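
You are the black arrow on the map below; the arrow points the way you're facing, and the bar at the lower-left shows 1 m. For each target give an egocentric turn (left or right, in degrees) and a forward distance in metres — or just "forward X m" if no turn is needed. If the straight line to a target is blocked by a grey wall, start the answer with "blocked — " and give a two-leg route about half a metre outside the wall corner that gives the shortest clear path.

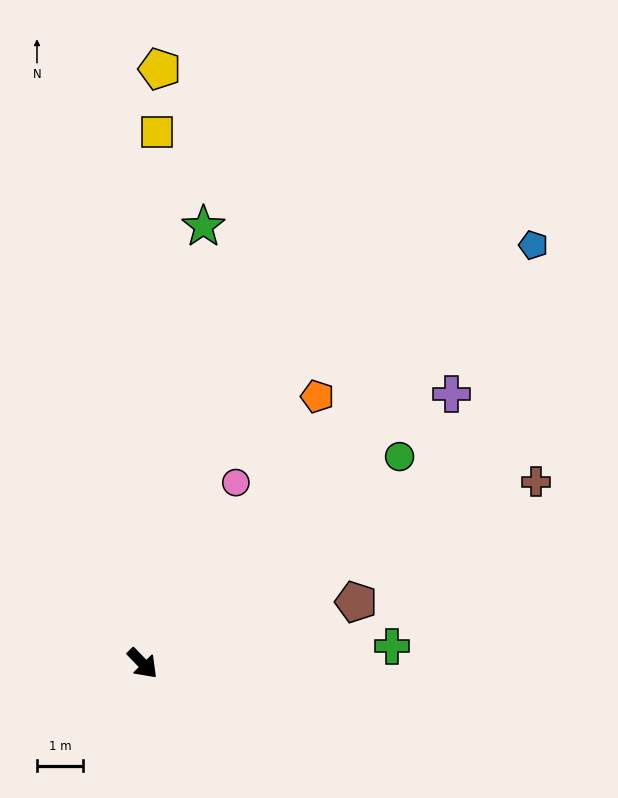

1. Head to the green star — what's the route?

turn left 128°, forward 9.6 m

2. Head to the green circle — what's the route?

turn left 85°, forward 7.2 m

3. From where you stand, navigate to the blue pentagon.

turn left 93°, forward 12.4 m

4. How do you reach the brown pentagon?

turn left 62°, forward 4.8 m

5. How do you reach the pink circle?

turn left 109°, forward 4.4 m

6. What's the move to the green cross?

turn left 50°, forward 5.4 m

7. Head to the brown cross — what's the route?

turn left 71°, forward 9.4 m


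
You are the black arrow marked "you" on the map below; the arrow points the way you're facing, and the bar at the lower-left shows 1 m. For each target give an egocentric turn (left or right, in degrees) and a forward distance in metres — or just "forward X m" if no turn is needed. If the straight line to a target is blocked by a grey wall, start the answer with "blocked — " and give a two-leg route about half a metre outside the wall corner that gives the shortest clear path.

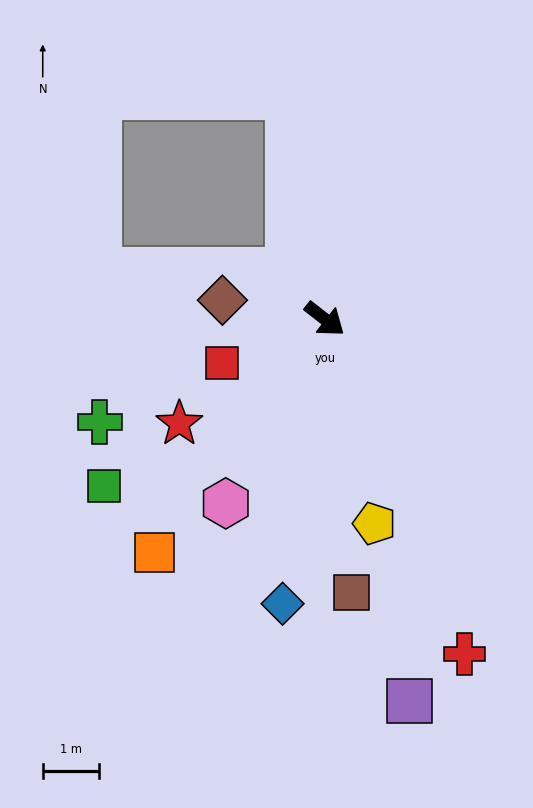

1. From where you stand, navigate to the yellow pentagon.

turn right 38°, forward 3.8 m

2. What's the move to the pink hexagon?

turn right 80°, forward 3.7 m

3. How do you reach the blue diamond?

turn right 60°, forward 5.2 m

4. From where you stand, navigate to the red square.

turn right 119°, forward 2.0 m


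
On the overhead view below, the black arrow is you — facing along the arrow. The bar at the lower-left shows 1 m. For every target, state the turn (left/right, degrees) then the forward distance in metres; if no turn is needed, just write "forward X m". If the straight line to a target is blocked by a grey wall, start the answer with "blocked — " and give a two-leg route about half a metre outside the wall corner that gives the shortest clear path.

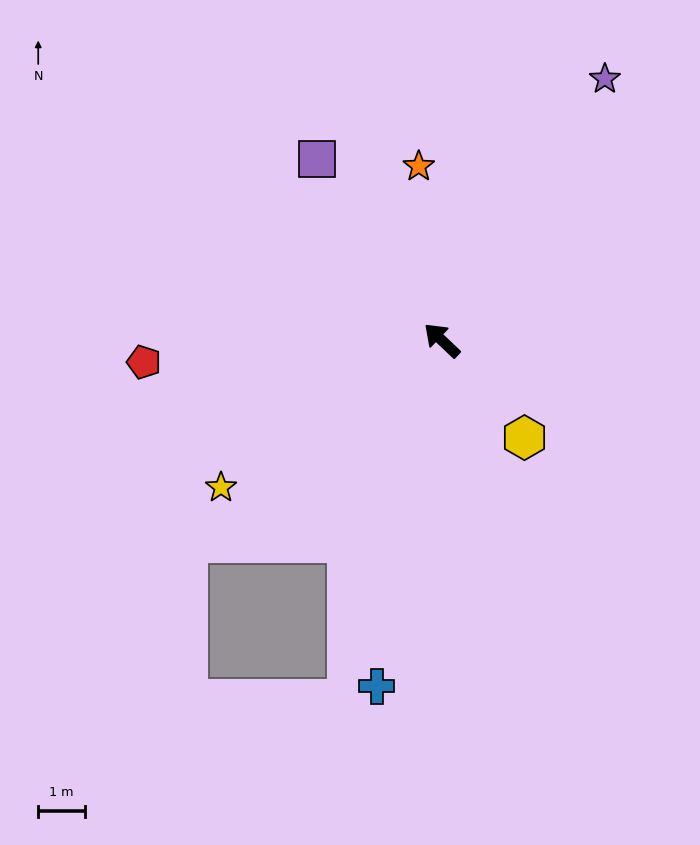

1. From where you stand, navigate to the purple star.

turn right 78°, forward 6.6 m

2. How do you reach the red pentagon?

turn left 48°, forward 6.4 m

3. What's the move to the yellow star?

turn left 77°, forward 5.7 m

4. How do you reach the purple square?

turn right 12°, forward 4.7 m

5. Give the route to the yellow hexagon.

turn left 174°, forward 2.7 m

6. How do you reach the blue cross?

turn left 123°, forward 7.5 m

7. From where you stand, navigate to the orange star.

turn right 39°, forward 3.8 m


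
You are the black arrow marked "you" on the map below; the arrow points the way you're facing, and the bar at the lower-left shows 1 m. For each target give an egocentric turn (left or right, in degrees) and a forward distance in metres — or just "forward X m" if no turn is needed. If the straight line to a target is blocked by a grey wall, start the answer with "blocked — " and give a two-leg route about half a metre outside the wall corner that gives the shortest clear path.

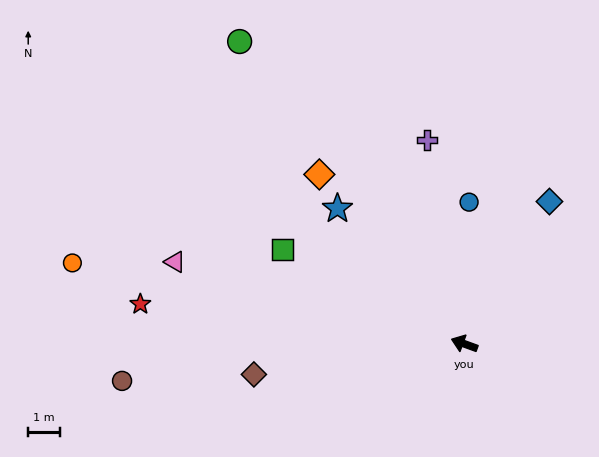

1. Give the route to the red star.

turn left 13°, forward 10.2 m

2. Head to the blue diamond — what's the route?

turn right 101°, forward 5.2 m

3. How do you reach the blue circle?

turn right 72°, forward 4.4 m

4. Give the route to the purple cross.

turn right 60°, forward 6.5 m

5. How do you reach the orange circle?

turn left 8°, forward 12.5 m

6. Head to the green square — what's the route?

turn right 7°, forward 6.4 m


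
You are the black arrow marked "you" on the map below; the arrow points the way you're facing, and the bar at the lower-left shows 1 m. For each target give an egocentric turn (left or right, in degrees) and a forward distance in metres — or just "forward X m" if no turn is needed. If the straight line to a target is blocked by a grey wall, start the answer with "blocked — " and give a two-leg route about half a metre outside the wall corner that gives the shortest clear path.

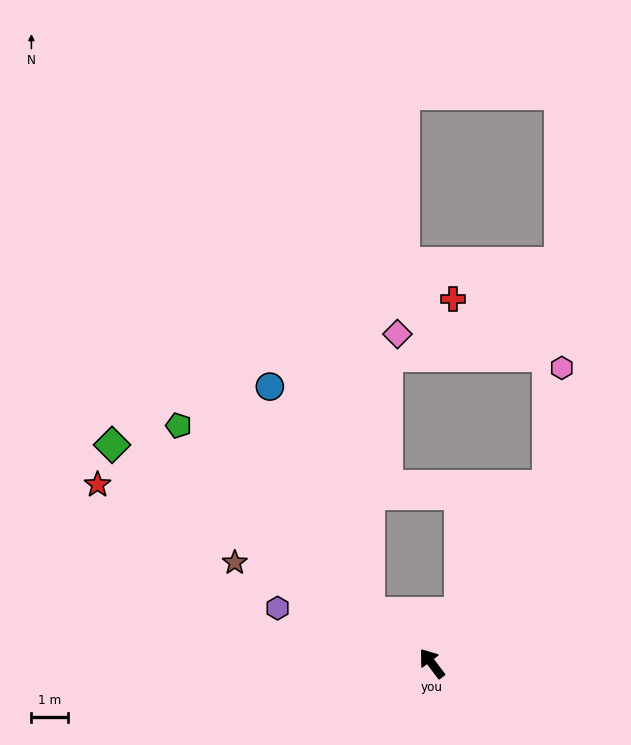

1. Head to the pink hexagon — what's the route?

blocked — turn right 70°, forward 5.8 m, then turn left 26°, forward 3.3 m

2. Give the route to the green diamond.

turn left 19°, forward 10.7 m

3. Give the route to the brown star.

turn left 26°, forward 6.1 m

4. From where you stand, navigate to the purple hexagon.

turn left 33°, forward 4.5 m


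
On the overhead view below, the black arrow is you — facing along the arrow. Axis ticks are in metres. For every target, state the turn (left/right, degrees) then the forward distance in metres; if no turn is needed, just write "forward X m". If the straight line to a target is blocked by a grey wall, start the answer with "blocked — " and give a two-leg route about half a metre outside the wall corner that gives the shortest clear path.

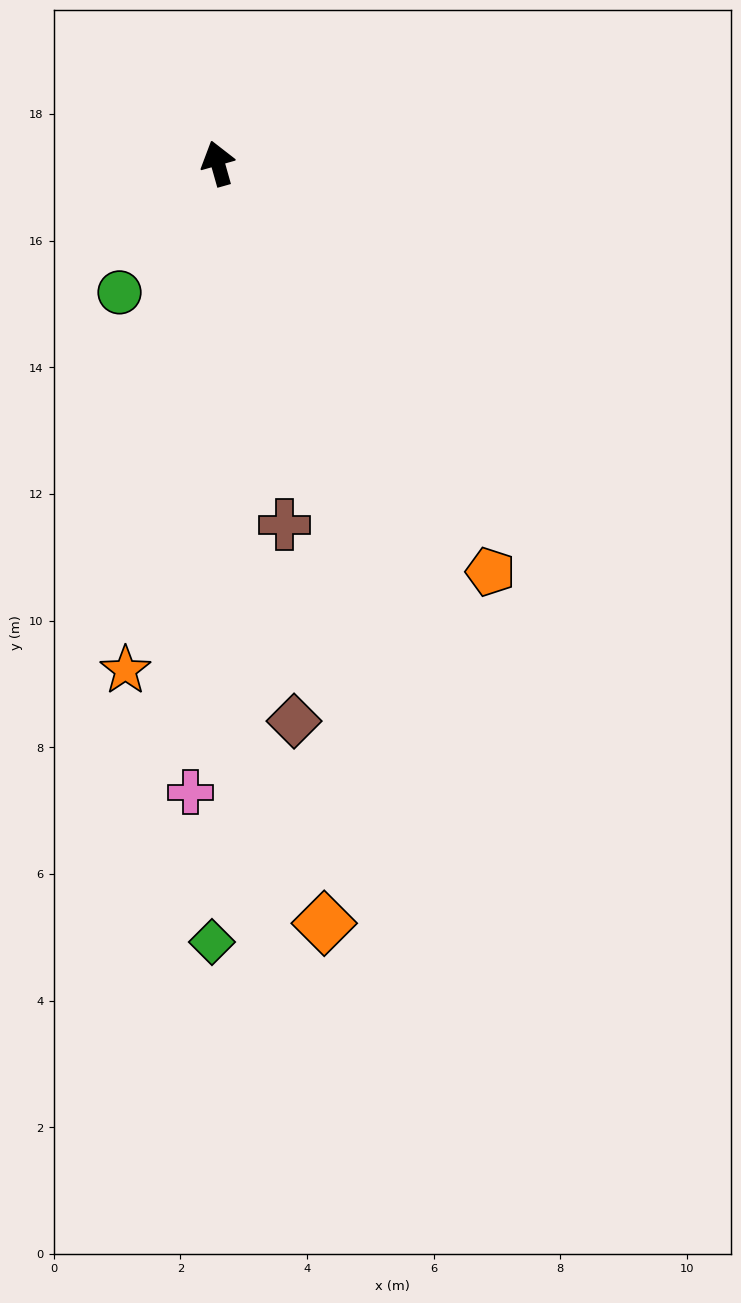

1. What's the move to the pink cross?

turn left 162°, forward 9.9 m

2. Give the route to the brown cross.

turn left 175°, forward 5.8 m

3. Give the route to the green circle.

turn left 127°, forward 2.6 m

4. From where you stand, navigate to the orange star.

turn left 154°, forward 8.1 m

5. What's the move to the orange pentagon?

turn right 162°, forward 7.8 m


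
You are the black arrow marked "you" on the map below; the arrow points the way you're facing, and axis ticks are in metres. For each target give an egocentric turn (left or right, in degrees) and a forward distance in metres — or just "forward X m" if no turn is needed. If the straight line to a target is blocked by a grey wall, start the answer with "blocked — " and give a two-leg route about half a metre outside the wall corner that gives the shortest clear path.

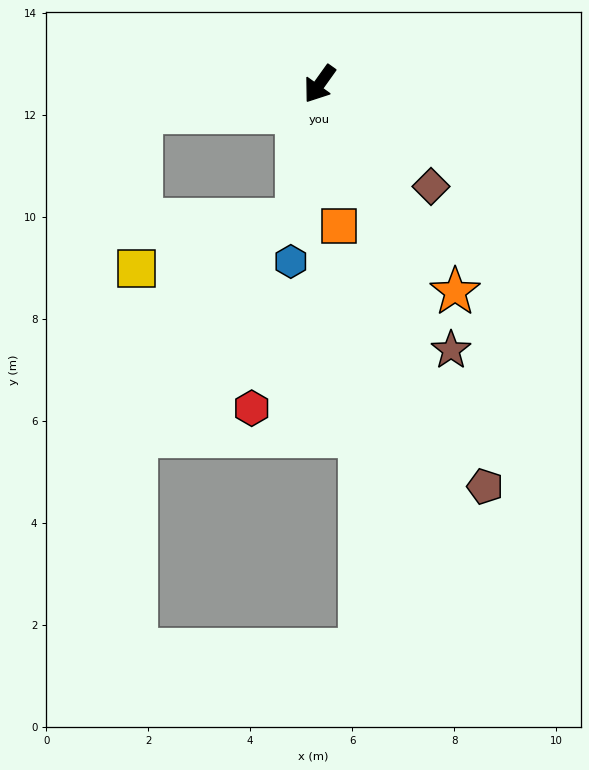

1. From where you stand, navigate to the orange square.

turn left 43°, forward 2.8 m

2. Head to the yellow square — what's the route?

blocked — turn left 26°, forward 2.7 m, then turn right 63°, forward 3.3 m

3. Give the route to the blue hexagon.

turn left 26°, forward 3.5 m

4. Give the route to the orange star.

turn left 69°, forward 4.9 m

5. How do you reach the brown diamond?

turn left 83°, forward 3.0 m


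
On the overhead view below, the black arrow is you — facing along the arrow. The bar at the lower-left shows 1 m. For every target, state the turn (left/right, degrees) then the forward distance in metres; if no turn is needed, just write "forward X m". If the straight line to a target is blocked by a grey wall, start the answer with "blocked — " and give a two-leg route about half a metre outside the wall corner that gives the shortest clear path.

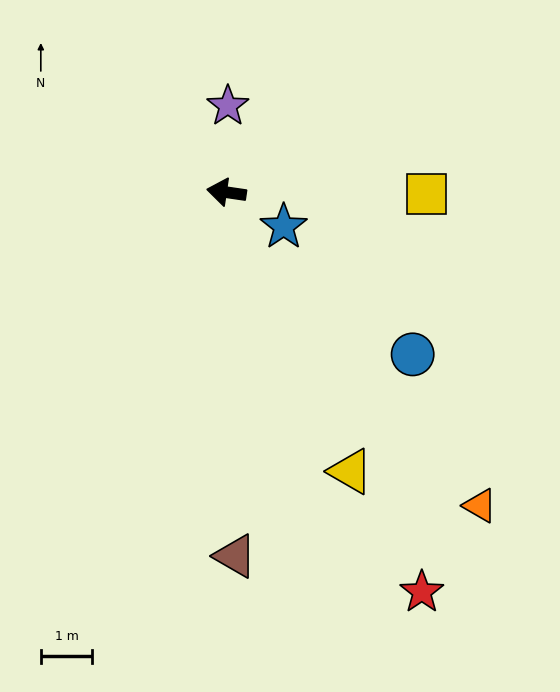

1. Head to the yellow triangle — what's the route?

turn left 122°, forward 5.9 m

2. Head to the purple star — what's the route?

turn right 83°, forward 1.7 m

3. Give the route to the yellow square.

turn right 172°, forward 3.9 m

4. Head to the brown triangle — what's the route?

turn left 100°, forward 7.1 m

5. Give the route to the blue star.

turn left 157°, forward 1.3 m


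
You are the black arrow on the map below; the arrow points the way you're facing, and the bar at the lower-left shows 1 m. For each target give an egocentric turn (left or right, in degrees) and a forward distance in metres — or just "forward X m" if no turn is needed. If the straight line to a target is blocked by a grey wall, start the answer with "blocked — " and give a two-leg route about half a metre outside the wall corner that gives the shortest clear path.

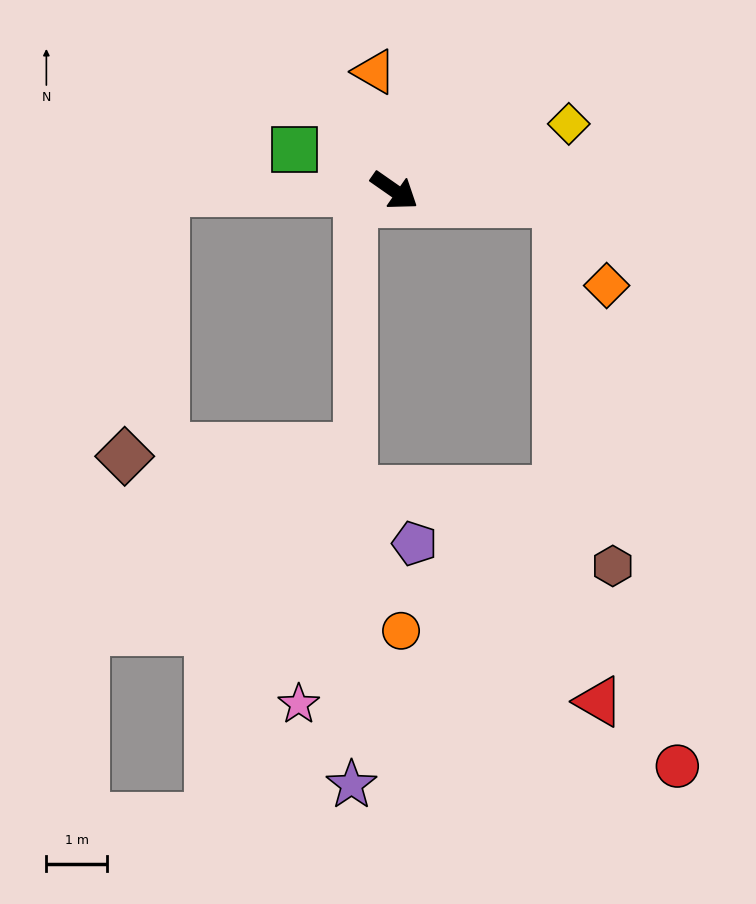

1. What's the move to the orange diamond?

blocked — turn left 31°, forward 2.7 m, then turn right 56°, forward 1.6 m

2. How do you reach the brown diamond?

blocked — turn right 145°, forward 3.8 m, then turn left 82°, forward 4.4 m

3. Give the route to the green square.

turn right 168°, forward 1.8 m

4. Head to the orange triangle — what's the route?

turn left 134°, forward 2.0 m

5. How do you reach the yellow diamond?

turn left 56°, forward 3.1 m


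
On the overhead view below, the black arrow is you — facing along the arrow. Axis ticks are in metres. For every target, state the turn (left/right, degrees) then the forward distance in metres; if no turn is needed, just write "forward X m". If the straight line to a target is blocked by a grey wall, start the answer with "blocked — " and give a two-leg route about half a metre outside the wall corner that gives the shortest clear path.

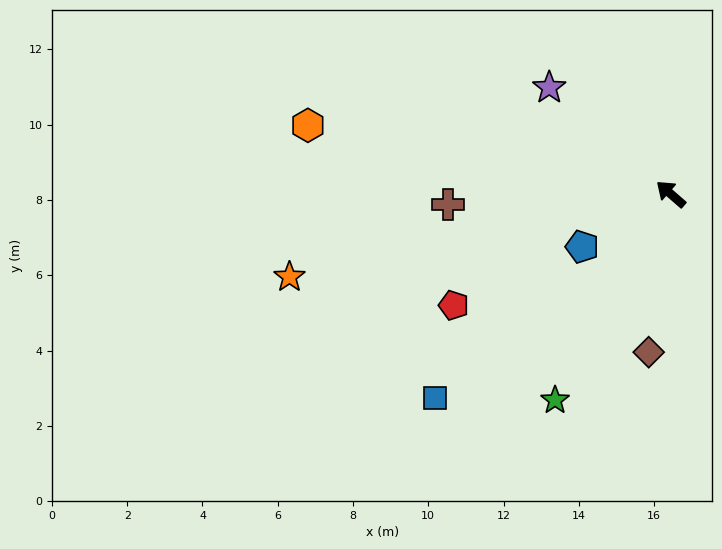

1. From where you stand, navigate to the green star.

turn left 102°, forward 6.3 m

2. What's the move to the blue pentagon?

turn left 72°, forward 2.7 m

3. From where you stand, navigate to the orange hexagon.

turn left 30°, forward 9.8 m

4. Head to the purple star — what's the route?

forward 4.3 m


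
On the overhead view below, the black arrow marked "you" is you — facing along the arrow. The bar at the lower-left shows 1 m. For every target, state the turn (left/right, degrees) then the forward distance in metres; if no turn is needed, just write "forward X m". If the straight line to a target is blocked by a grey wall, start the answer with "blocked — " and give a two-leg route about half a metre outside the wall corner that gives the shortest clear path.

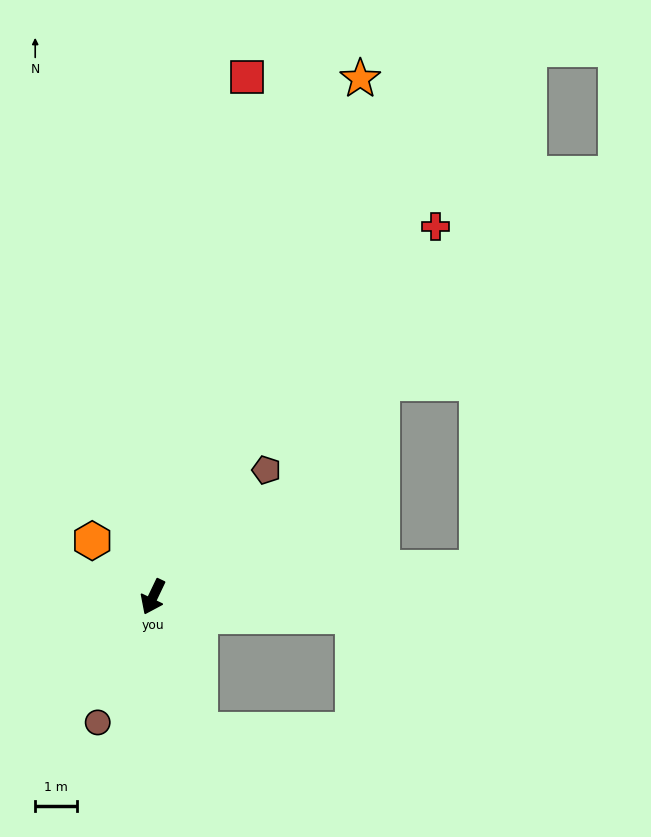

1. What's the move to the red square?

turn right 165°, forward 12.5 m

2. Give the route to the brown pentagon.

turn left 164°, forward 4.0 m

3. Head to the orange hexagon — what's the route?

turn right 107°, forward 2.0 m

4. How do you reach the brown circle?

forward 3.3 m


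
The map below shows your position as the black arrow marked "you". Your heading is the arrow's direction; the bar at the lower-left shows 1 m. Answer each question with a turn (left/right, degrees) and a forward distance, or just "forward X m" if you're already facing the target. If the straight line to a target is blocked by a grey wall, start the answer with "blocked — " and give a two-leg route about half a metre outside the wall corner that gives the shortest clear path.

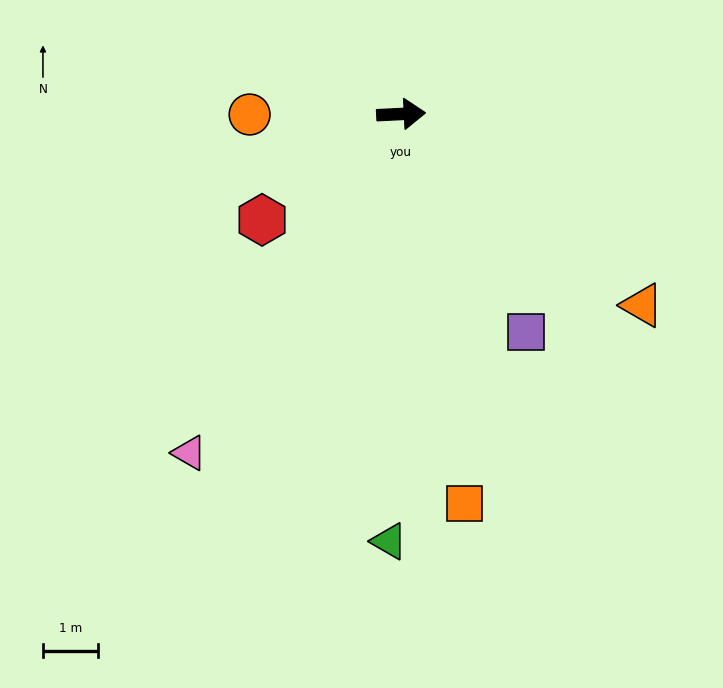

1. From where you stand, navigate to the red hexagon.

turn right 146°, forward 3.1 m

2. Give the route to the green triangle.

turn right 94°, forward 7.7 m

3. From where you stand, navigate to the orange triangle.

turn right 41°, forward 5.5 m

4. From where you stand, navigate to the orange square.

turn right 84°, forward 7.1 m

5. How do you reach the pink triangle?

turn right 125°, forward 7.2 m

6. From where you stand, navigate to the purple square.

turn right 63°, forward 4.5 m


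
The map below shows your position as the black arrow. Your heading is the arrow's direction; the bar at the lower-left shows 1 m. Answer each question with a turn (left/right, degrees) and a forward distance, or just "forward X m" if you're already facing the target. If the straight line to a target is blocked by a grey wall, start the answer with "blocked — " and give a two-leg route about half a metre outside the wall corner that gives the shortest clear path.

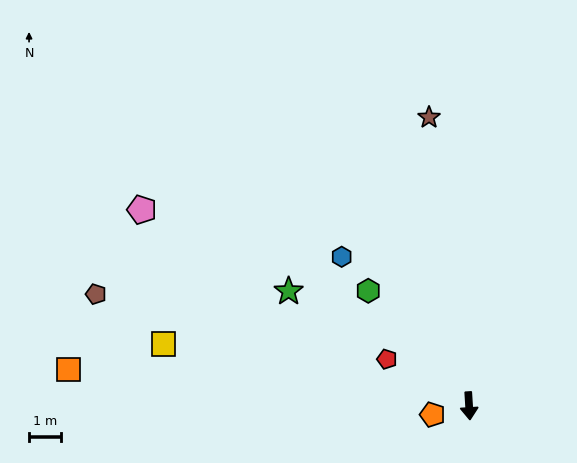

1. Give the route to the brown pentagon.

turn right 110°, forward 12.4 m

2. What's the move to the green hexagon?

turn right 142°, forward 4.9 m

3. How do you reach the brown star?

turn right 176°, forward 9.2 m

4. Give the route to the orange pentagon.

turn right 80°, forward 1.2 m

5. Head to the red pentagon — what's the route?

turn right 123°, forward 3.0 m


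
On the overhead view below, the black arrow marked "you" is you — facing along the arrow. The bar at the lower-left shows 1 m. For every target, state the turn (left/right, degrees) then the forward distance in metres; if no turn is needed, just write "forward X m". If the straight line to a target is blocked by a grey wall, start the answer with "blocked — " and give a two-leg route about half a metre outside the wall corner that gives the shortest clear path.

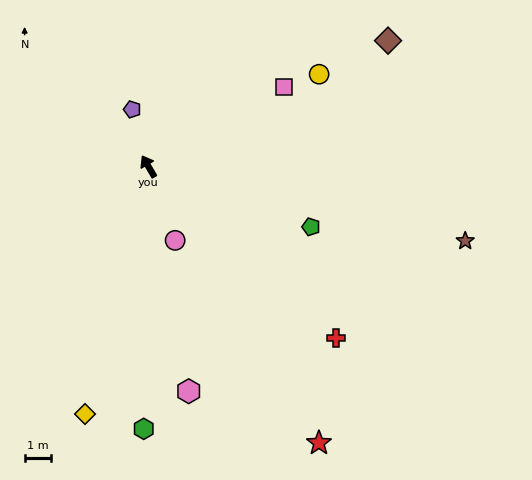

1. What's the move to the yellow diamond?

turn left 135°, forward 9.8 m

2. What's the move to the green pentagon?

turn right 141°, forward 6.7 m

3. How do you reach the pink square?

turn right 90°, forward 6.0 m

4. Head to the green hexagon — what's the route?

turn left 149°, forward 10.1 m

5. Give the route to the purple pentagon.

turn right 14°, forward 2.3 m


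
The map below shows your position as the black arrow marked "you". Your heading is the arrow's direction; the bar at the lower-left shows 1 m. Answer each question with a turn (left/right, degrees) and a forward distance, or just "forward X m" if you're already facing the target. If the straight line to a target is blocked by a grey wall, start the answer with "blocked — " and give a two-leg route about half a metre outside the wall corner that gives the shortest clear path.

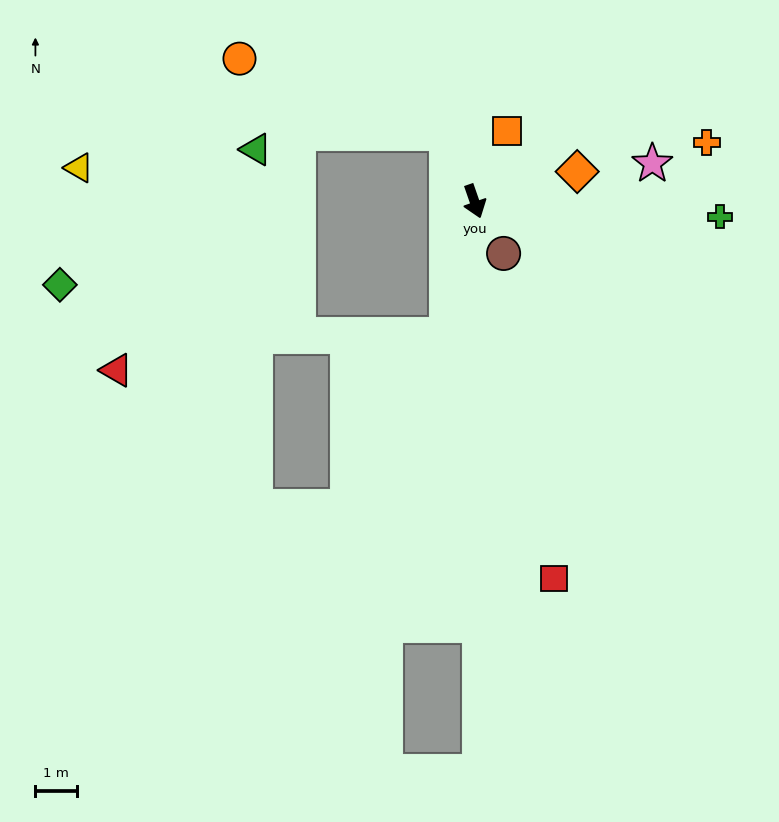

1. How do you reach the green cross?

turn left 67°, forward 6.0 m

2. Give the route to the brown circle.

turn left 10°, forward 1.5 m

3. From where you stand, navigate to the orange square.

turn left 136°, forward 1.9 m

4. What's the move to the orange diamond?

turn left 87°, forward 2.6 m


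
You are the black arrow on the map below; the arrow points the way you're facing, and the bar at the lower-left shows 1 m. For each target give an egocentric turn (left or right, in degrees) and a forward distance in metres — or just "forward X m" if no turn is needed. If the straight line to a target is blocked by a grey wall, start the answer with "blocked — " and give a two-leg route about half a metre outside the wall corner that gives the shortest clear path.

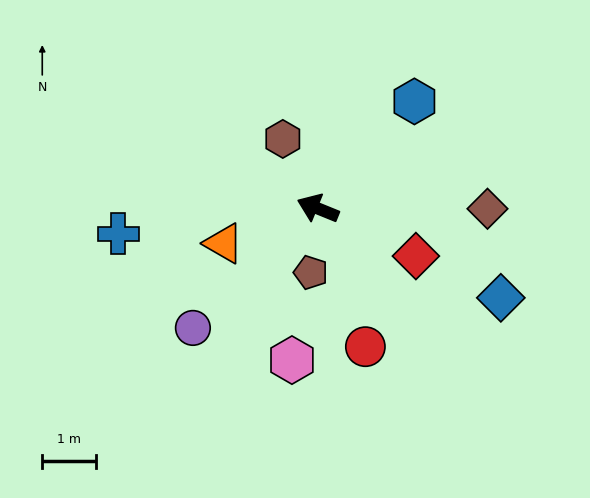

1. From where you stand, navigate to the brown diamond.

turn right 158°, forward 3.2 m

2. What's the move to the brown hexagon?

turn right 41°, forward 1.4 m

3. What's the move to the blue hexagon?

turn right 110°, forward 2.7 m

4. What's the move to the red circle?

turn left 131°, forward 2.7 m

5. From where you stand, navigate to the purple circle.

turn left 66°, forward 3.2 m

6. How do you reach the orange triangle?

turn left 42°, forward 1.9 m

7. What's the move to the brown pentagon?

turn left 106°, forward 1.2 m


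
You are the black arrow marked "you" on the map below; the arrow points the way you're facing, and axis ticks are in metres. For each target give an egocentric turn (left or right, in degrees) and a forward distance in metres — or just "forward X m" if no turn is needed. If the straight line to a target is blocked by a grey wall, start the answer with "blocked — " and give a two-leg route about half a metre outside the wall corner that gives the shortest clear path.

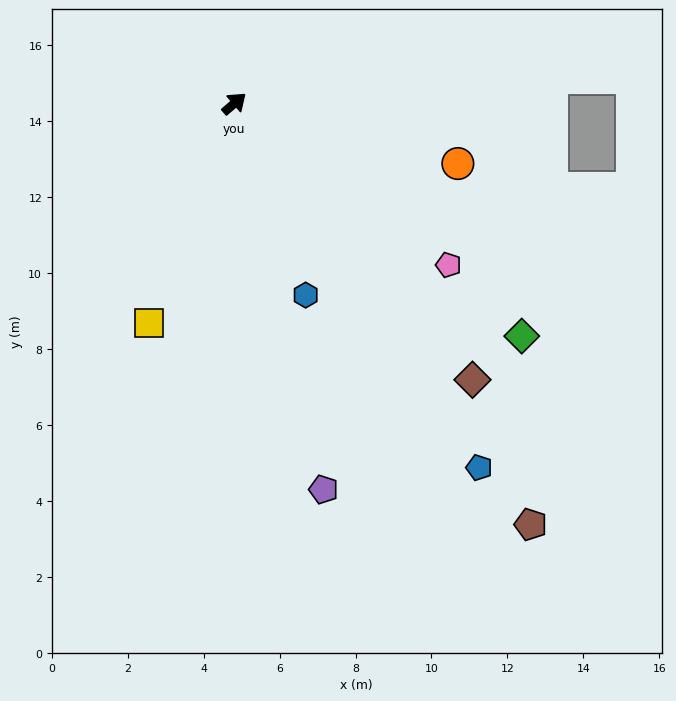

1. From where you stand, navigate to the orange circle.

turn right 56°, forward 6.1 m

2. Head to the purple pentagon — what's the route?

turn right 118°, forward 10.4 m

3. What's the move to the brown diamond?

turn right 90°, forward 9.6 m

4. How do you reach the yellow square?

turn right 152°, forward 6.2 m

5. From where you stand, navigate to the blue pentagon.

turn right 97°, forward 11.6 m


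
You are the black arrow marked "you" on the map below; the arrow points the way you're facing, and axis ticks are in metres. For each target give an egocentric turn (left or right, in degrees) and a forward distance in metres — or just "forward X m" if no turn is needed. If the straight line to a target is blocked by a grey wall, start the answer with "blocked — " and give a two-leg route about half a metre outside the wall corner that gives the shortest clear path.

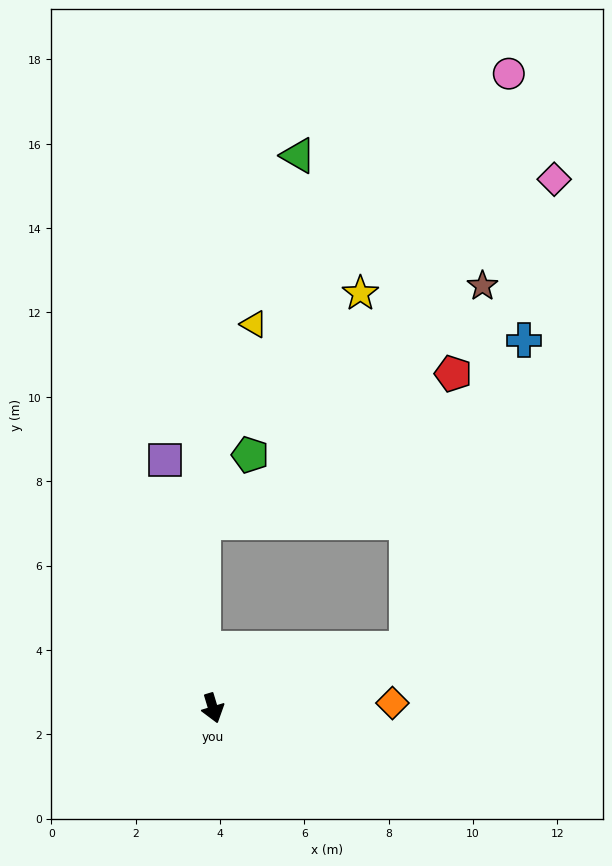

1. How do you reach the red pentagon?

blocked — turn left 90°, forward 4.8 m, then turn left 64°, forward 6.6 m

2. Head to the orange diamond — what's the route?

turn left 75°, forward 4.3 m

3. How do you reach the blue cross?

blocked — turn left 90°, forward 4.8 m, then turn left 52°, forward 7.8 m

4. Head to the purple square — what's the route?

turn left 174°, forward 6.0 m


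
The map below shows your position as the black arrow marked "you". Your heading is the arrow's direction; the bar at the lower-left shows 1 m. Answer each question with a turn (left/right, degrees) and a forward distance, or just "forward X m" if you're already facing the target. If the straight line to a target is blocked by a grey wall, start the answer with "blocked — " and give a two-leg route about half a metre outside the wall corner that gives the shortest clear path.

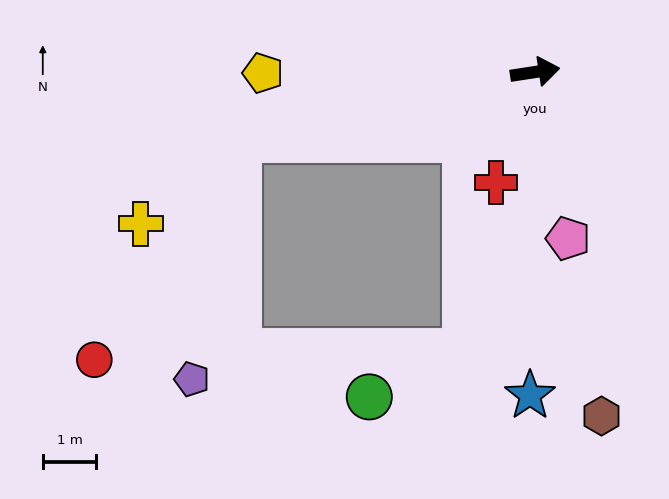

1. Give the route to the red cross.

turn right 118°, forward 2.2 m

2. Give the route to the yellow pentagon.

turn left 171°, forward 5.1 m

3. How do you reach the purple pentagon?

blocked — turn right 176°, forward 5.7 m, then turn left 66°, forward 4.6 m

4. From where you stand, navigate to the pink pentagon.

turn right 88°, forward 3.2 m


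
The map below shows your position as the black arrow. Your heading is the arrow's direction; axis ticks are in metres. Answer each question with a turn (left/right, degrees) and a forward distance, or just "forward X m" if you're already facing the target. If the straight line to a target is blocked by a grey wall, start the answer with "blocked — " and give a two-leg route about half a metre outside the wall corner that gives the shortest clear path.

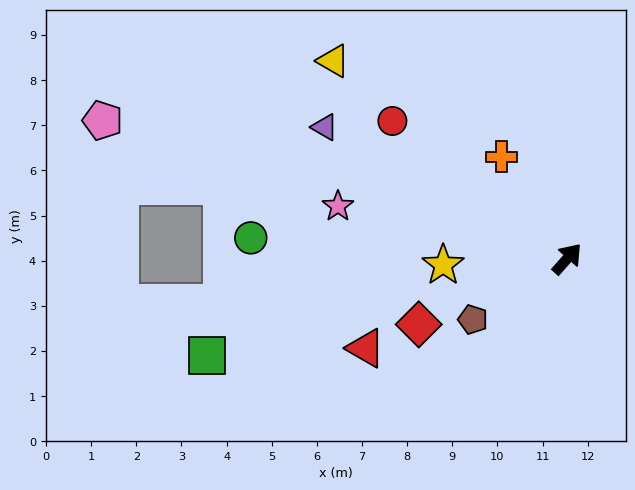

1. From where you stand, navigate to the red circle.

turn left 93°, forward 4.9 m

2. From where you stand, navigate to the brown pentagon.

turn left 164°, forward 2.5 m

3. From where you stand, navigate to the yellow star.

turn left 134°, forward 2.8 m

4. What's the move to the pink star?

turn left 119°, forward 5.2 m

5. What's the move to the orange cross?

turn left 74°, forward 2.7 m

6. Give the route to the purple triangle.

turn left 103°, forward 6.1 m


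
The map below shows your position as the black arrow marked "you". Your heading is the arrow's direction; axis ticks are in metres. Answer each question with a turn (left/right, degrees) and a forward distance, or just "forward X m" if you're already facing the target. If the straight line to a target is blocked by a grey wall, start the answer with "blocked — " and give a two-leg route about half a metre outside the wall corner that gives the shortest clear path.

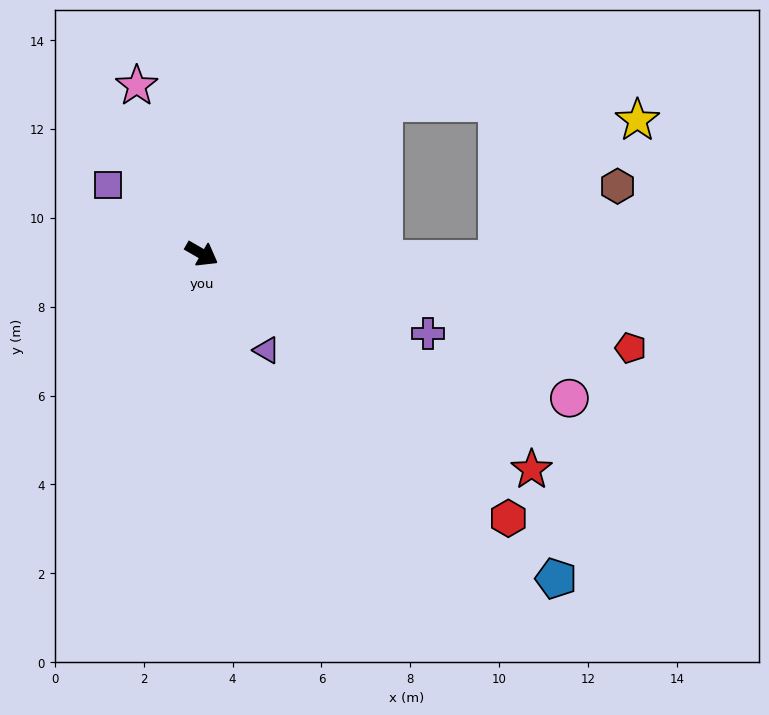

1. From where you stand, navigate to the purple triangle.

turn right 26°, forward 2.6 m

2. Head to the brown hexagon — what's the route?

blocked — turn left 29°, forward 6.6 m, then turn left 32°, forward 3.2 m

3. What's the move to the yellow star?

blocked — turn left 29°, forward 6.6 m, then turn left 46°, forward 4.4 m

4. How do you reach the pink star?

turn left 141°, forward 4.1 m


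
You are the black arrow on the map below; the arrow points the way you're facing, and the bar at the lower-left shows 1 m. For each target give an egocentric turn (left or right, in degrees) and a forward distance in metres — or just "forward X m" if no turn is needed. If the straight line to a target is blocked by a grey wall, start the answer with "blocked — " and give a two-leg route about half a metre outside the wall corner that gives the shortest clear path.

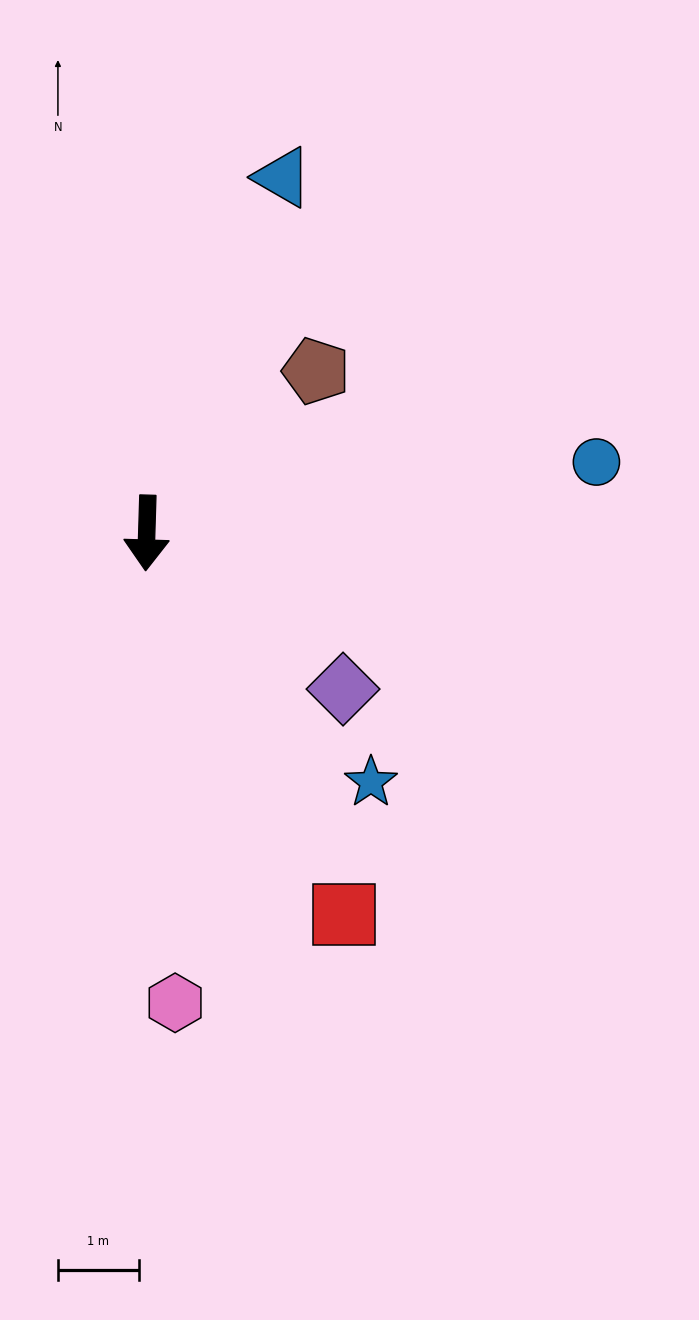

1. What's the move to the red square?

turn left 29°, forward 5.3 m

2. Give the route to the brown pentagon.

turn left 135°, forward 2.9 m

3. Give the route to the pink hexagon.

turn left 5°, forward 5.8 m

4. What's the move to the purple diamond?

turn left 53°, forward 3.1 m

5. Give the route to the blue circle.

turn left 101°, forward 5.6 m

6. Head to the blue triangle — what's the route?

turn left 161°, forward 4.7 m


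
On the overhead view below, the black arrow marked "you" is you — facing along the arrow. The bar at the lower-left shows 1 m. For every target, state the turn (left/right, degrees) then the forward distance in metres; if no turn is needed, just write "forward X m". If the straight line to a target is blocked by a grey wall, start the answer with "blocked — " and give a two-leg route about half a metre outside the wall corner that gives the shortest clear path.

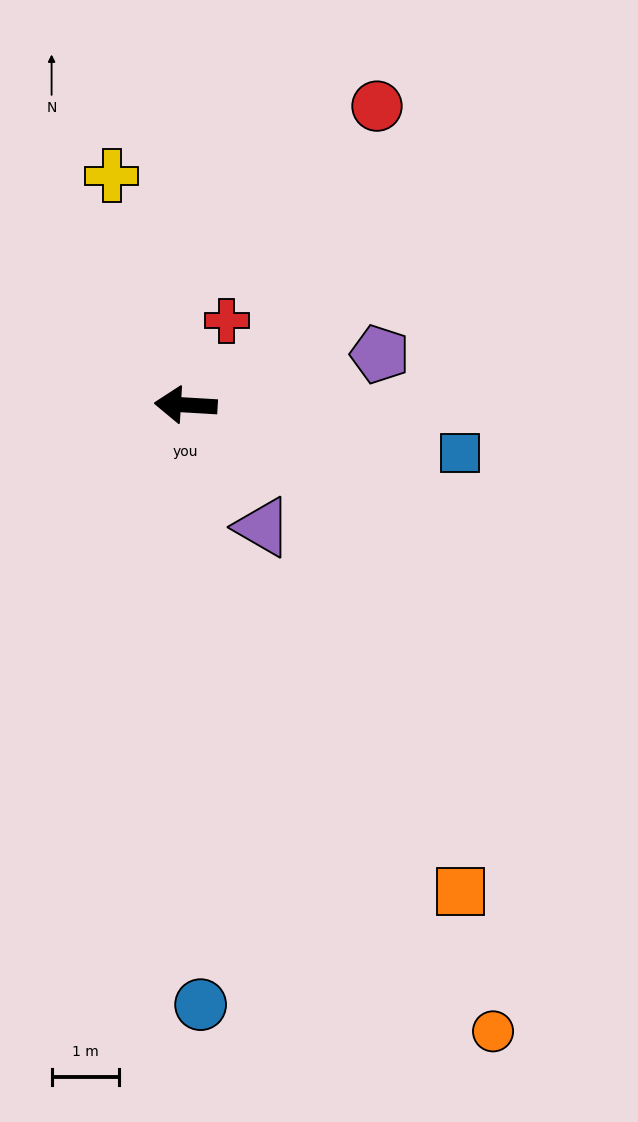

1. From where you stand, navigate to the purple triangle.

turn left 126°, forward 2.1 m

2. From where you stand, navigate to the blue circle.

turn left 95°, forward 8.9 m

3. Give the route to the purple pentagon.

turn right 162°, forward 3.0 m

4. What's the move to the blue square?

turn left 173°, forward 4.1 m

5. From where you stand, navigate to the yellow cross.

turn right 69°, forward 3.6 m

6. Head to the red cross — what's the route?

turn right 113°, forward 1.4 m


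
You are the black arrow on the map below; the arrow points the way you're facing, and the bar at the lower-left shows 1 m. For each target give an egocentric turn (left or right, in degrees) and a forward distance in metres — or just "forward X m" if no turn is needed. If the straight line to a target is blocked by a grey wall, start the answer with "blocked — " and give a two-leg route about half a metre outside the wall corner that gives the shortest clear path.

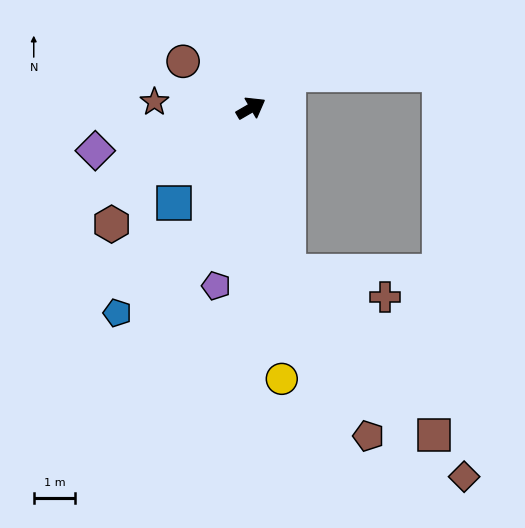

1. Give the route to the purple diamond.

turn left 165°, forward 3.9 m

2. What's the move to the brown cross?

blocked — turn right 107°, forward 4.1 m, then turn left 62°, forward 2.4 m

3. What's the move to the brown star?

turn left 146°, forward 2.3 m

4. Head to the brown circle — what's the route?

turn left 115°, forward 2.0 m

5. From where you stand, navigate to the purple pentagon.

turn right 131°, forward 4.4 m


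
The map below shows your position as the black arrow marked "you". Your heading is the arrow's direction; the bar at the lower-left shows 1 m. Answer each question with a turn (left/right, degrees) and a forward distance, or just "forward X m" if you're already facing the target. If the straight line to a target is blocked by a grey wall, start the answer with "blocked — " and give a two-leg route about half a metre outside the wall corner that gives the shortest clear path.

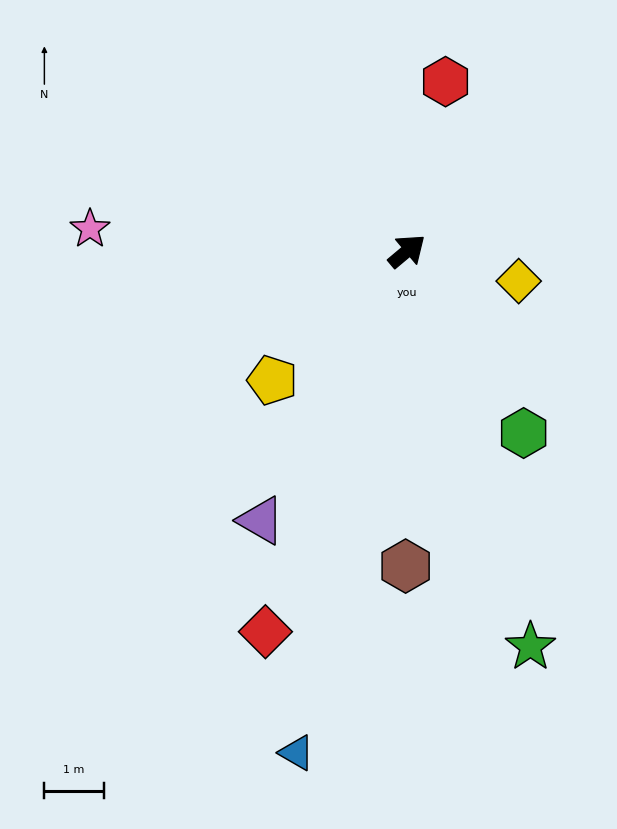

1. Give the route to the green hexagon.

turn right 97°, forward 3.7 m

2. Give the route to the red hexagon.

turn left 37°, forward 2.9 m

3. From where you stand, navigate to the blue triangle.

turn right 142°, forward 8.7 m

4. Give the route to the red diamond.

turn right 150°, forward 6.9 m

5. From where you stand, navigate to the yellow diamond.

turn right 55°, forward 2.0 m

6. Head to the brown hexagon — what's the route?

turn right 130°, forward 5.3 m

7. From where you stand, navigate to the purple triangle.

turn right 159°, forward 5.2 m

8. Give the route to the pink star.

turn left 136°, forward 5.4 m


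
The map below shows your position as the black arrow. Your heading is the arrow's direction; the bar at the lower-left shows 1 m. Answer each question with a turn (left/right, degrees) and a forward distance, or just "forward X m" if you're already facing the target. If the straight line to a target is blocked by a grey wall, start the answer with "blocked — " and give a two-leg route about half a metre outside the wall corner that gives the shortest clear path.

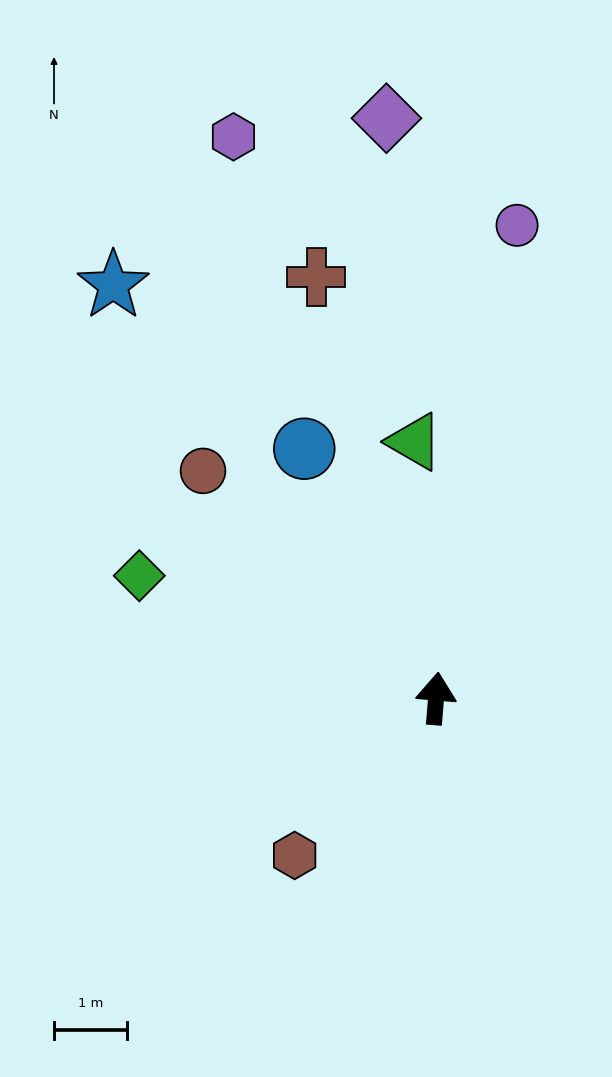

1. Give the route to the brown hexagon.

turn left 143°, forward 2.9 m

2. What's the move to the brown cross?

turn left 21°, forward 6.0 m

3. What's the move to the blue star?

turn left 43°, forward 7.2 m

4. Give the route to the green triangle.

turn left 10°, forward 3.5 m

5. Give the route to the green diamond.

turn left 72°, forward 4.4 m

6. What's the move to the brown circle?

turn left 50°, forward 4.5 m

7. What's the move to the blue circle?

turn left 33°, forward 3.9 m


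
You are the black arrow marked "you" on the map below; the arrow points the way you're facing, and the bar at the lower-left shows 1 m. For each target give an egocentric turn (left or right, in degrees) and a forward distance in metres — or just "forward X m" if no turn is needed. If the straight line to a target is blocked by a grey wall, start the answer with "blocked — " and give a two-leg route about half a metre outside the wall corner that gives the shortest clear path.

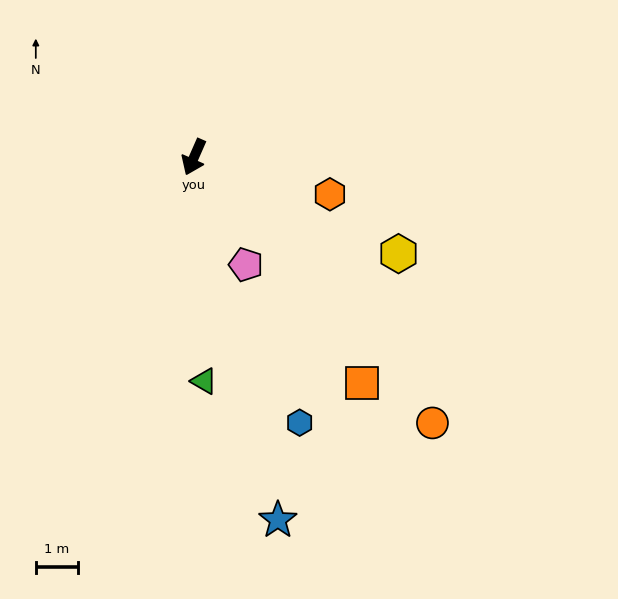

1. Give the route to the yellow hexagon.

turn left 88°, forward 5.3 m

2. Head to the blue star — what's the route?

turn left 37°, forward 8.8 m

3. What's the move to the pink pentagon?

turn left 50°, forward 2.8 m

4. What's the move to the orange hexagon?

turn left 98°, forward 3.3 m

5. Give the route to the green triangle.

turn left 26°, forward 5.3 m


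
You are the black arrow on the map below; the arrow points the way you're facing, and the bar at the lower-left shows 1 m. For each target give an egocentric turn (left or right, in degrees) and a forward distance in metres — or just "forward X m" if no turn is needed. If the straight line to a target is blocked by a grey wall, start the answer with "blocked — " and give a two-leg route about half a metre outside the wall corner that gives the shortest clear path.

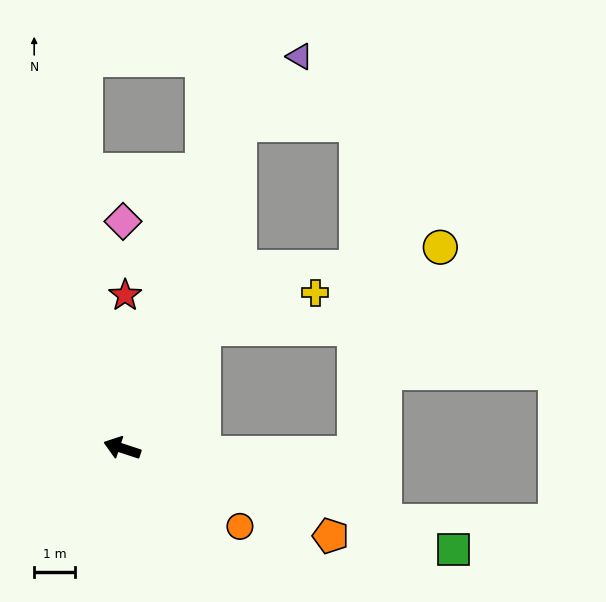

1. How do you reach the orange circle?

turn left 165°, forward 3.5 m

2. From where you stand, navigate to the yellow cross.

blocked — turn right 106°, forward 3.6 m, then turn right 38°, forward 2.9 m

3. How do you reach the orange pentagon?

turn left 175°, forward 5.6 m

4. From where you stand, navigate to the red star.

turn right 73°, forward 3.8 m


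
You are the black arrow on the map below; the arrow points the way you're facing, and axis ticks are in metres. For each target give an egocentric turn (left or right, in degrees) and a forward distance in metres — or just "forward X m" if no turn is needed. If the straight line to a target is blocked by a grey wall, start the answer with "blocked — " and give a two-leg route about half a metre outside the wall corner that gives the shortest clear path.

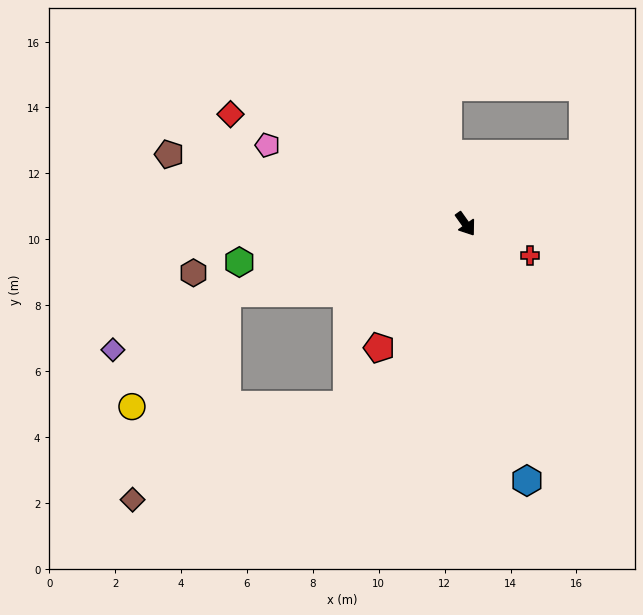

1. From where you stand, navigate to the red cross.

turn left 29°, forward 2.2 m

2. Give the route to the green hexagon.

turn right 116°, forward 7.0 m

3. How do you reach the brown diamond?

blocked — turn right 109°, forward 7.5 m, then turn left 49°, forward 6.9 m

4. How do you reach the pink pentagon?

turn right 147°, forward 6.5 m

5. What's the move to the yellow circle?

blocked — turn right 109°, forward 7.5 m, then turn left 34°, forward 4.5 m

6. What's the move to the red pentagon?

turn right 70°, forward 4.6 m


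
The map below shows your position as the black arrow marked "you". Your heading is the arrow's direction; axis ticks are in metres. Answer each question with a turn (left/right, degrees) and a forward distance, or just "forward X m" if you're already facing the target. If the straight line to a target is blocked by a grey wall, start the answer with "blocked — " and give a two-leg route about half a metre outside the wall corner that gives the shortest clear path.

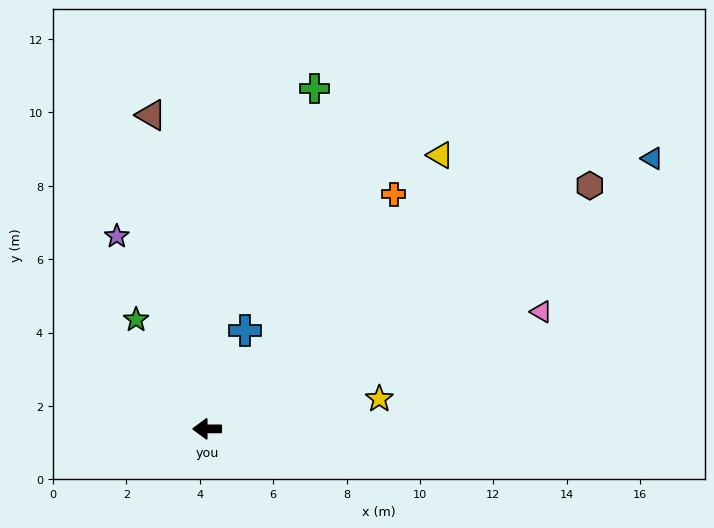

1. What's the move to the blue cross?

turn right 111°, forward 2.9 m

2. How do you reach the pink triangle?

turn right 161°, forward 9.6 m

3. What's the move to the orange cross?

turn right 128°, forward 8.2 m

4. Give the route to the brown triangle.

turn right 80°, forward 8.7 m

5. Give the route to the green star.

turn right 57°, forward 3.5 m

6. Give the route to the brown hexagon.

turn right 148°, forward 12.4 m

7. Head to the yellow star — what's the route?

turn right 170°, forward 4.8 m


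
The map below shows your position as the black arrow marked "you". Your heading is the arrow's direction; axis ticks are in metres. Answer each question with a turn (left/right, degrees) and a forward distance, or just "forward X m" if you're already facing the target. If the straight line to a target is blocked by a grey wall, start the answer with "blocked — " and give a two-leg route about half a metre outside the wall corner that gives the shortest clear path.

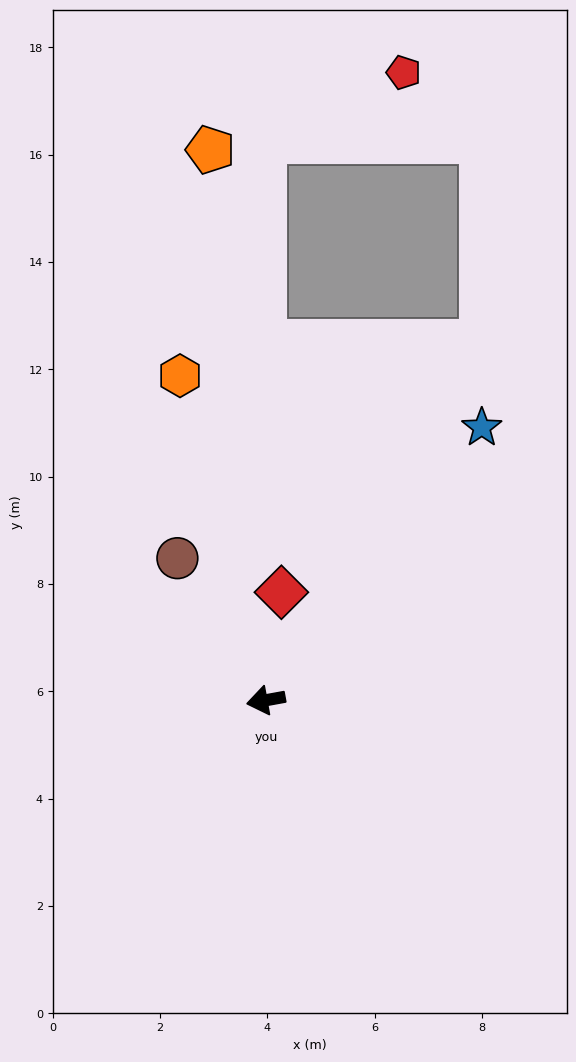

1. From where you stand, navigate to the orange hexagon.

turn right 85°, forward 6.3 m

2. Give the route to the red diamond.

turn right 108°, forward 2.0 m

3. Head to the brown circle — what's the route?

turn right 68°, forward 3.1 m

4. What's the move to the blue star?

turn right 139°, forward 6.5 m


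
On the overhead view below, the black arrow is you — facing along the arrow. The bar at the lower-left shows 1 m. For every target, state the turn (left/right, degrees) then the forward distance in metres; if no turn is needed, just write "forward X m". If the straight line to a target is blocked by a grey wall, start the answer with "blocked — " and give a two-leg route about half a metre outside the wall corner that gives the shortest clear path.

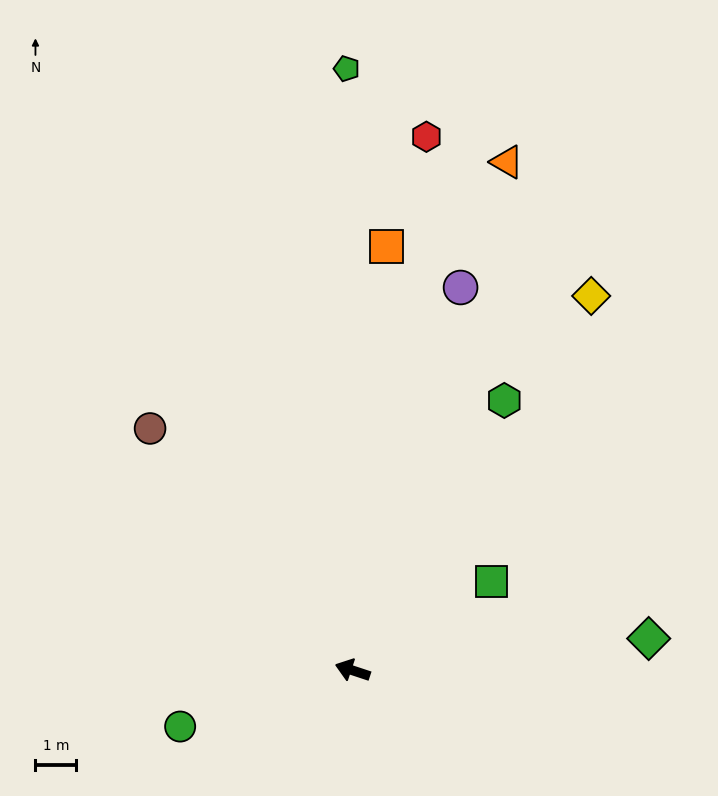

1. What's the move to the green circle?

turn left 36°, forward 4.4 m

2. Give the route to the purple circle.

turn right 87°, forward 9.7 m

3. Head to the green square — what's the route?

turn right 129°, forward 4.0 m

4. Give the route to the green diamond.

turn right 156°, forward 7.3 m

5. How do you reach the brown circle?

turn right 32°, forward 7.7 m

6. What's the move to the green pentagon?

turn right 71°, forward 14.7 m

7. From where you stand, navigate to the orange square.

turn right 76°, forward 10.4 m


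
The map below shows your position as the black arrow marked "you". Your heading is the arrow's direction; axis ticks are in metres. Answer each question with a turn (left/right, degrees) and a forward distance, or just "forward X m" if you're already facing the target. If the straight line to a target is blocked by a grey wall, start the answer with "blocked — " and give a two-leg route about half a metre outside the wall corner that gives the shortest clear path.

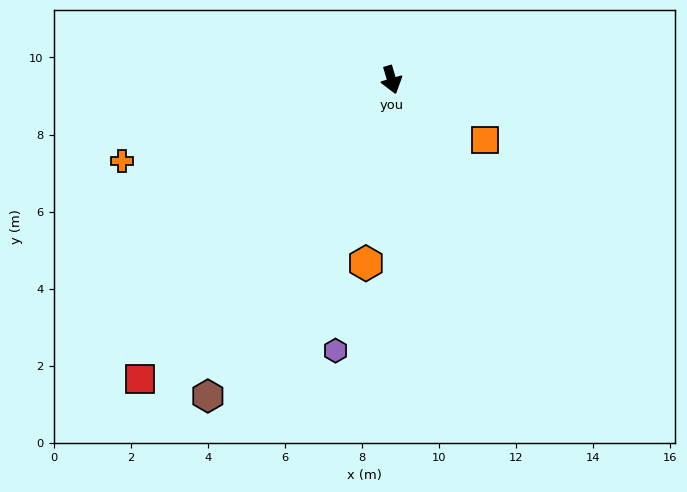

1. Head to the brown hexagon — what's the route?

turn right 47°, forward 9.5 m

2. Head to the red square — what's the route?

turn right 56°, forward 10.2 m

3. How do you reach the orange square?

turn left 41°, forward 2.9 m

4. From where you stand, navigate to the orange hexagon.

turn right 24°, forward 4.8 m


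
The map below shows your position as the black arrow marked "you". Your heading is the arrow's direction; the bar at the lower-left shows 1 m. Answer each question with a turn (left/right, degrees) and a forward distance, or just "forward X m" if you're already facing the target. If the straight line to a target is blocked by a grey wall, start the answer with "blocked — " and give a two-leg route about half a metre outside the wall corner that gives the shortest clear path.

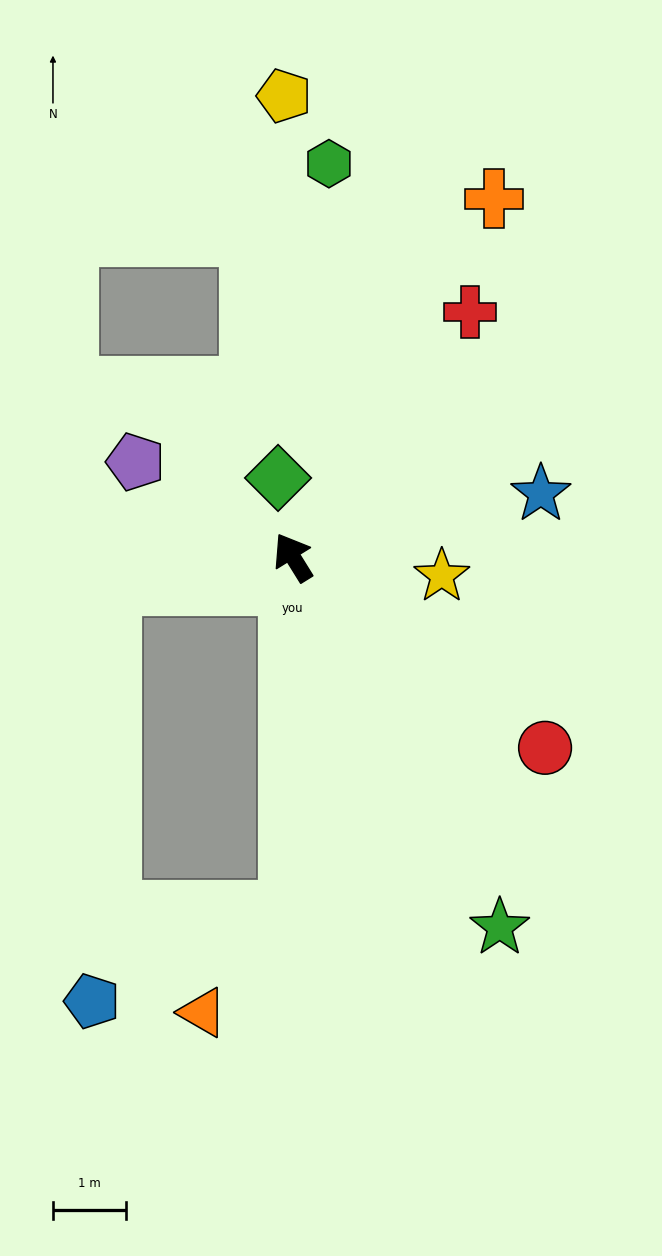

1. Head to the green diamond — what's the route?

turn right 21°, forward 1.1 m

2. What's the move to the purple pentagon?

turn left 27°, forward 2.5 m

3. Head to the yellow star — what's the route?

turn right 129°, forward 2.1 m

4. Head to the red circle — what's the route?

turn right 159°, forward 4.4 m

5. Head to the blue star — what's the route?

turn right 107°, forward 3.5 m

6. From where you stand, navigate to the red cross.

turn right 68°, forward 4.2 m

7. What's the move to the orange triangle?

blocked — turn left 148°, forward 4.9 m, then turn right 41°, forward 1.8 m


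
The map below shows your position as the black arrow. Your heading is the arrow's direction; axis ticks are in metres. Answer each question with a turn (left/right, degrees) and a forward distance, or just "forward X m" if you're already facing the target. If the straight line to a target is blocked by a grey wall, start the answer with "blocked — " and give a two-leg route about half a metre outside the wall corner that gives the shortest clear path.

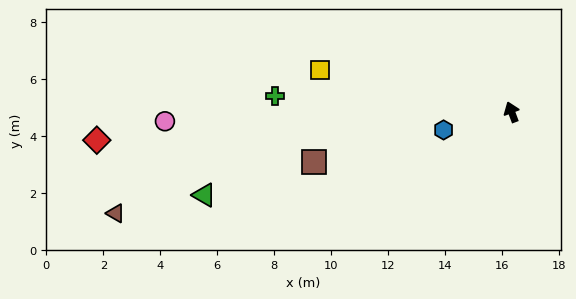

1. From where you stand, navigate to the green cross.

turn left 66°, forward 8.3 m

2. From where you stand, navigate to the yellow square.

turn left 57°, forward 6.9 m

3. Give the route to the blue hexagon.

turn left 84°, forward 2.5 m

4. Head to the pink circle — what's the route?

turn left 71°, forward 12.2 m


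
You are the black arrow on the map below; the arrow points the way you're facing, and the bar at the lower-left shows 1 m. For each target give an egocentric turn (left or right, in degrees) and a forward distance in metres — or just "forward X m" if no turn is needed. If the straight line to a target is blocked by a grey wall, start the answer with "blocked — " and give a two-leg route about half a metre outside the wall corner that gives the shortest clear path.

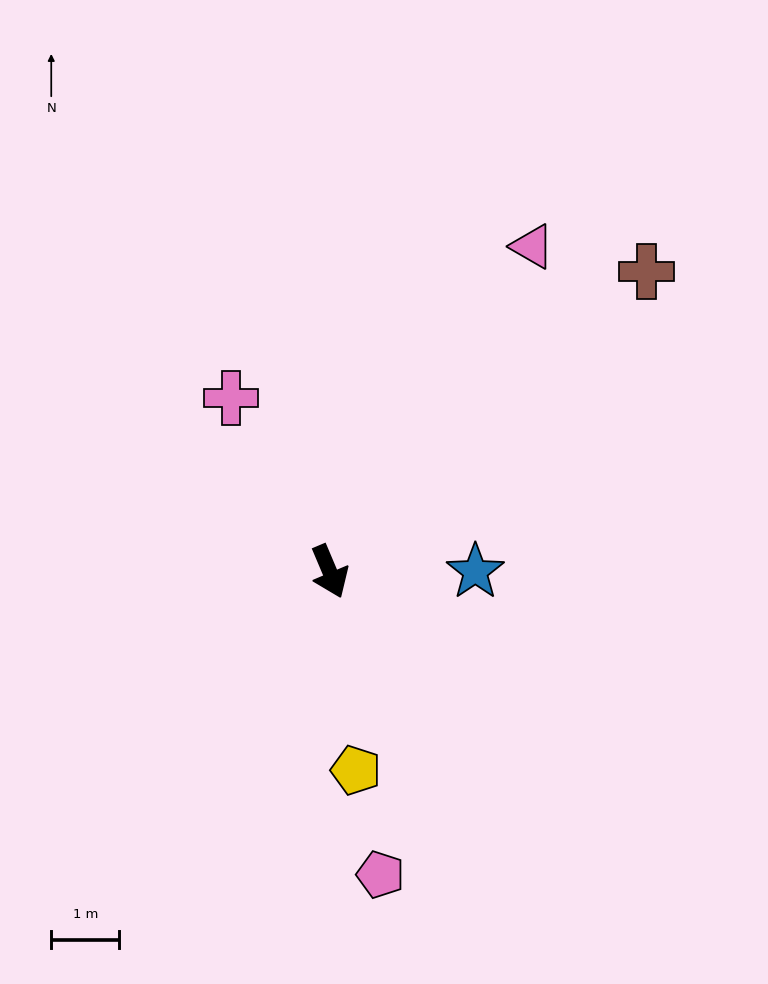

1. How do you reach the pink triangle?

turn left 125°, forward 5.6 m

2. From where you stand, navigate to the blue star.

turn left 67°, forward 2.1 m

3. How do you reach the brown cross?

turn left 111°, forward 6.4 m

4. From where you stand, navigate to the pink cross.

turn right 173°, forward 2.9 m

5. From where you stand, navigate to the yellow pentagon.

turn right 15°, forward 3.0 m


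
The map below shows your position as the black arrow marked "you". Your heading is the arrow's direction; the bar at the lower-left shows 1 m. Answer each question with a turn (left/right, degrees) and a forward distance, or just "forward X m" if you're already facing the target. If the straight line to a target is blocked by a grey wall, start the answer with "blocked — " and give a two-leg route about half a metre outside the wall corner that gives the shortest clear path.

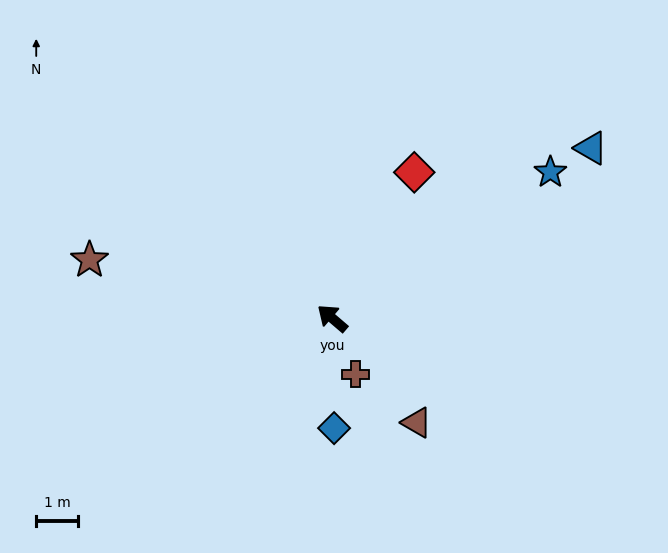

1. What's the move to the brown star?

turn left 27°, forward 6.0 m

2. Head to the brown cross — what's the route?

turn left 153°, forward 1.4 m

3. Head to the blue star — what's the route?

turn right 106°, forward 6.3 m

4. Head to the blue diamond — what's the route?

turn left 131°, forward 2.6 m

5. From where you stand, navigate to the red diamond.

turn right 79°, forward 4.0 m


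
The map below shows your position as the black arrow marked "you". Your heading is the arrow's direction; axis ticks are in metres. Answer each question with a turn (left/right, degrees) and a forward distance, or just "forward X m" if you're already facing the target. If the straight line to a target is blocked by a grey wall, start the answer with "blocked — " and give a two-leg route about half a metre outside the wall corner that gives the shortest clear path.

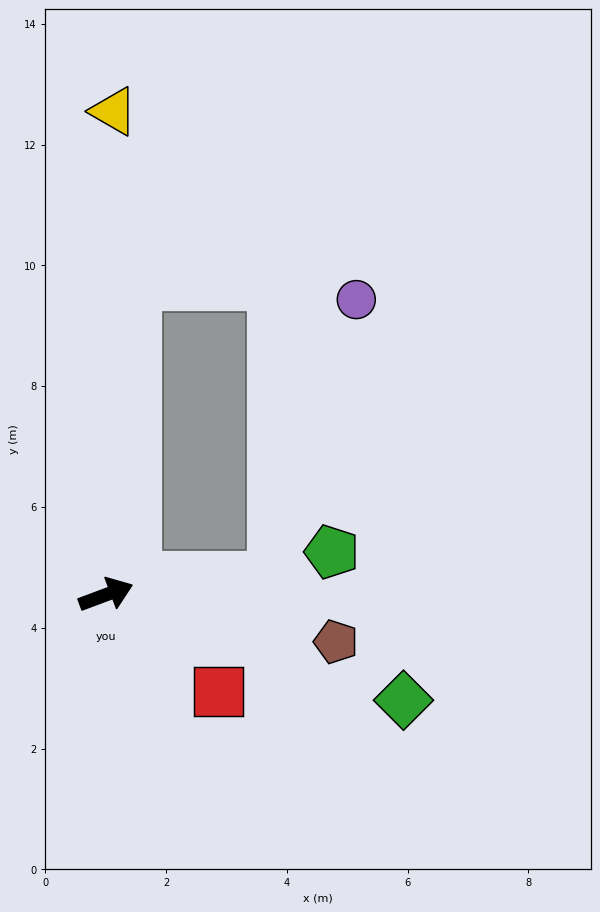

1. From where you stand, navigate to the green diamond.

turn right 40°, forward 5.2 m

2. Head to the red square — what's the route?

turn right 61°, forward 2.5 m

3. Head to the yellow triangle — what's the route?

turn left 69°, forward 8.0 m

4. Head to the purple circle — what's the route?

blocked — turn right 14°, forward 2.8 m, then turn left 67°, forward 4.8 m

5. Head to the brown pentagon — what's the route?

turn right 32°, forward 3.9 m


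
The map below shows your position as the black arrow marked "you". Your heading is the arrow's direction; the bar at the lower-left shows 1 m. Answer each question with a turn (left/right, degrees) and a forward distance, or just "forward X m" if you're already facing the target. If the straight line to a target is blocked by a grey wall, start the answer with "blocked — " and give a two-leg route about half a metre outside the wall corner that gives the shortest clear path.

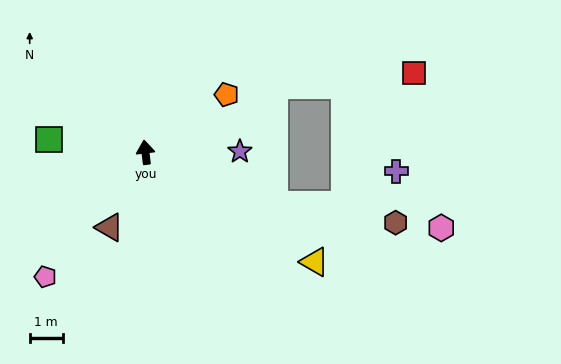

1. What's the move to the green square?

turn left 75°, forward 2.9 m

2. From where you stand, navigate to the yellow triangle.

turn right 130°, forward 6.1 m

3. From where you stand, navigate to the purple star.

turn right 96°, forward 2.9 m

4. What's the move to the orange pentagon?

turn right 62°, forward 3.0 m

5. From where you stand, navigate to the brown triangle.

turn left 148°, forward 2.5 m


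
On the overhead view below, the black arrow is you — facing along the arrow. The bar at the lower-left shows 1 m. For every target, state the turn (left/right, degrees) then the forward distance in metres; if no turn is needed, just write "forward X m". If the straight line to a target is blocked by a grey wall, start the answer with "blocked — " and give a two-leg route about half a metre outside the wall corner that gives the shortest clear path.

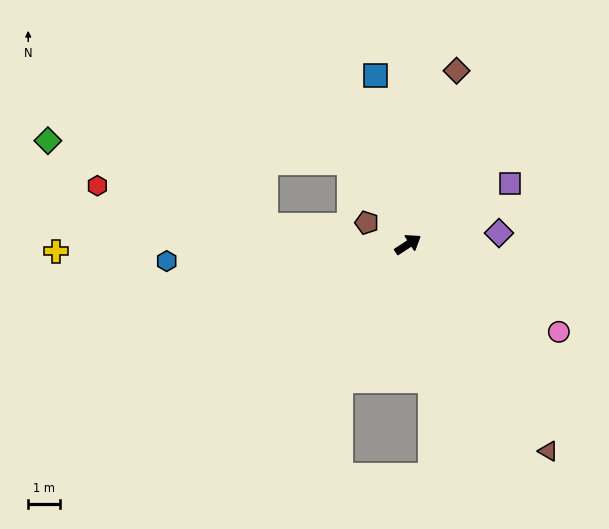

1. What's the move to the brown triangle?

turn right 89°, forward 7.9 m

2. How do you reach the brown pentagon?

turn left 119°, forward 1.5 m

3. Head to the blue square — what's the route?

turn left 68°, forward 5.4 m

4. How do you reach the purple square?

turn right 2°, forward 3.8 m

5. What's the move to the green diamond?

blocked — turn left 92°, forward 3.2 m, then turn left 51°, forward 9.6 m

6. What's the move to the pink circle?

turn right 63°, forward 5.5 m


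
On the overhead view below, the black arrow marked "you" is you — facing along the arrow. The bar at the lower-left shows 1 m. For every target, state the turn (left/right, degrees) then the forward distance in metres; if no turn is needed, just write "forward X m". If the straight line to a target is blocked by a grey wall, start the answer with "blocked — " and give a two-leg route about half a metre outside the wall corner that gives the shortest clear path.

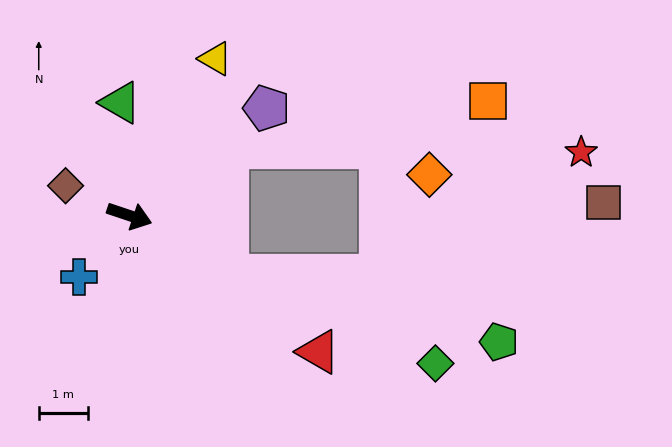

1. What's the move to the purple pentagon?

turn left 57°, forward 3.5 m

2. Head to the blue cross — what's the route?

turn right 111°, forward 1.6 m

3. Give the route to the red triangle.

turn right 17°, forward 4.7 m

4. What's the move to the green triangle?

turn left 113°, forward 2.3 m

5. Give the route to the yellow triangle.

turn left 80°, forward 3.6 m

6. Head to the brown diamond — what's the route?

turn left 174°, forward 1.4 m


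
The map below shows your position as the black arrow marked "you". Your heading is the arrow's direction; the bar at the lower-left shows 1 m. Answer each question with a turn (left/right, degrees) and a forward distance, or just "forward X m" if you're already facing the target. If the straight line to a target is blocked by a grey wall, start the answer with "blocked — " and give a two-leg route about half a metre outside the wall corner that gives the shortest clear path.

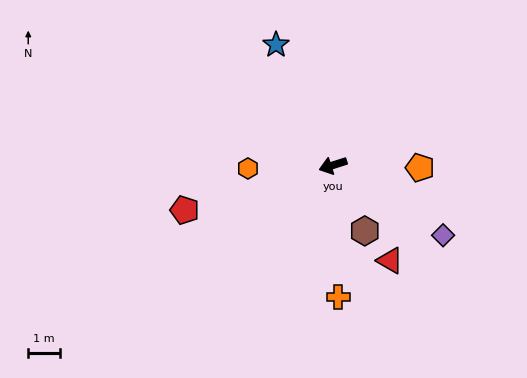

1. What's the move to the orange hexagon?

turn right 16°, forward 2.7 m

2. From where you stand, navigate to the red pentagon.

forward 4.8 m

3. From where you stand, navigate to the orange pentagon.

turn left 161°, forward 2.7 m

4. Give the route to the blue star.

turn right 82°, forward 4.2 m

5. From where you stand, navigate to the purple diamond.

turn left 130°, forward 4.1 m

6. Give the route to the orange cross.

turn left 74°, forward 4.1 m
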